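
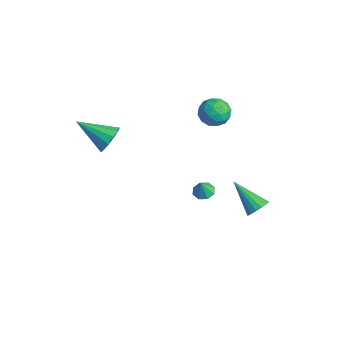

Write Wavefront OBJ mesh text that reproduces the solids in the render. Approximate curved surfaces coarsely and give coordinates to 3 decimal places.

v 2.288 3.746 -3.129
v 2.647 3.996 -2.545
v 0.632 3.134 -1.851
v 2.461 4.272 -2.654
v 2.236 4.426 -2.872
v 2.023 4.425 -3.148
v 1.87 4.268 -3.421
v 1.814 3.992 -3.626
v 1.866 3.659 -3.718
v 2.014 3.346 -3.675
v 2.226 3.124 -3.507
v 2.452 3.045 -3.253
v 2.64 3.126 -2.97
v 2.748 3.349 -2.723
v 2.75 3.663 -2.57
v -1.47 -3.163 2.776
v -0.889 -3.209 3.475
v -2.81 -4.477 3.804
v -1.201 -2.814 3.573
v -1.599 -2.53 3.417
v -1.955 -2.447 3.058
v -2.158 -2.591 2.61
v -2.142 -2.917 2.214
v -1.912 -3.321 1.997
v -1.542 -3.674 2.027
v -1.149 -3.866 2.295
v -0.858 -3.834 2.716
v -0.761 -3.589 3.156
v -0.375 1.857 -2.958
v 0.238 1.767 -3.117
v -0.165 1.563 -1.982
v 0.15 2.223 -2.961
v -0.246 2.464 -2.802
v -0.717 2.35 -2.735
v -0.988 1.947 -2.798
v -0.901 1.491 -2.954
v -0.505 1.25 -3.113
v -0.033 1.364 -3.18
v -1.439 2.996 3.335
v -0.688 3.428 3.742
v -0.552 1.772 2.998
v 0.199 2.204 3.405
v -0.53 1.901 3.946
v -1.078 2.657 4.154
v -0.162 2.543 2.586
v -0.71 3.299 2.794
v 0.101 3.148 3.279
v -0.126 2.751 4.119
v -1.114 2.449 2.621
v -1.341 2.052 3.461
v -1.141 3.319 3.568
v -0.099 1.881 3.172
v -0.527 1.703 3.49
v -0.086 1.957 3.729
v -1.37 2.866 3.811
v -0.929 3.12 4.05
v -0.836 2.223 4.17
v -0.311 2.08 2.69
v 0.13 2.334 2.929
v -1.154 3.243 3.011
v -0.713 3.497 3.25
v -0.404 2.977 2.57
v -0.236 3.408 3.535
v 0.285 2.689 3.337
v 0.073 2.888 2.855
v -0.249 3.333 2.978
v -0.37 3.175 4.029
v 0.151 2.456 3.831
v -0.277 2.278 4.149
v -0.599 2.723 4.271
v 0.094 3.011 3.757
v -1.391 2.744 2.909
v -0.87 2.025 2.711
v -0.641 2.477 2.469
v -0.963 2.922 2.591
v -1.525 2.511 3.403
v -1.004 1.792 3.205
v -0.991 1.867 3.762
v -1.313 2.312 3.885
v -1.334 2.189 2.983
f 2 1 4
f 2 4 3
f 4 1 5
f 4 5 3
f 5 1 6
f 5 6 3
f 6 1 7
f 6 7 3
f 7 1 8
f 7 8 3
f 8 1 9
f 8 9 3
f 9 1 10
f 9 10 3
f 10 1 11
f 10 11 3
f 11 1 12
f 11 12 3
f 12 1 13
f 12 13 3
f 13 1 14
f 13 14 3
f 14 1 15
f 14 15 3
f 15 1 2
f 15 2 3
f 17 16 19
f 17 19 18
f 19 16 20
f 19 20 18
f 20 16 21
f 20 21 18
f 21 16 22
f 21 22 18
f 22 16 23
f 22 23 18
f 23 16 24
f 23 24 18
f 24 16 25
f 24 25 18
f 25 16 26
f 25 26 18
f 26 16 27
f 26 27 18
f 27 16 28
f 27 28 18
f 28 16 17
f 28 17 18
f 30 29 32
f 30 32 31
f 32 29 33
f 32 33 31
f 33 29 34
f 33 34 31
f 34 29 35
f 34 35 31
f 35 29 36
f 35 36 31
f 36 29 37
f 36 37 31
f 37 29 38
f 37 38 31
f 38 29 30
f 38 30 31
f 39 76 55
f 76 50 79
f 55 79 44
f 76 79 55
f 39 55 51
f 55 44 56
f 51 56 40
f 55 56 51
f 39 51 60
f 51 40 61
f 60 61 46
f 51 61 60
f 39 60 72
f 60 46 75
f 72 75 49
f 60 75 72
f 39 72 76
f 72 49 80
f 76 80 50
f 72 80 76
f 40 56 67
f 56 44 70
f 67 70 48
f 56 70 67
f 44 79 57
f 79 50 78
f 57 78 43
f 79 78 57
f 50 80 77
f 80 49 73
f 77 73 41
f 80 73 77
f 49 75 74
f 75 46 62
f 74 62 45
f 75 62 74
f 46 61 66
f 61 40 63
f 66 63 47
f 61 63 66
f 42 68 54
f 68 48 69
f 54 69 43
f 68 69 54
f 42 54 52
f 54 43 53
f 52 53 41
f 54 53 52
f 42 52 59
f 52 41 58
f 59 58 45
f 52 58 59
f 42 59 64
f 59 45 65
f 64 65 47
f 59 65 64
f 42 64 68
f 64 47 71
f 68 71 48
f 64 71 68
f 43 69 57
f 69 48 70
f 57 70 44
f 69 70 57
f 41 53 77
f 53 43 78
f 77 78 50
f 53 78 77
f 45 58 74
f 58 41 73
f 74 73 49
f 58 73 74
f 47 65 66
f 65 45 62
f 66 62 46
f 65 62 66
f 48 71 67
f 71 47 63
f 67 63 40
f 71 63 67



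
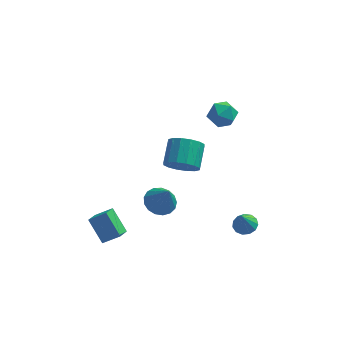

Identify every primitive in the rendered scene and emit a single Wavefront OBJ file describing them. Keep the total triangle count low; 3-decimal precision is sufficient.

v 3.876 -2.211 -4.341
v 4.623 -2.293 -4.232
v 3.644 -2.629 -3.079
v 4.528 -1.892 -4.117
v 4.225 -1.592 -4.073
v 3.811 -1.489 -4.114
v 3.418 -1.615 -4.228
v 3.17 -1.931 -4.378
v 3.146 -2.335 -4.516
v 3.354 -2.7 -4.599
v 3.727 -2.911 -4.6
v 4.147 -2.899 -4.519
v 4.481 -2.668 -4.382
v -4.721 -3.051 -3.001
v -5.017 -3.897 -2.556
v -3.696 -3.034 -2.285
v -3.992 -3.88 -1.841
v -3.868 -3.98 -4.199
v -4.164 -4.826 -3.755
v -2.843 -3.963 -3.484
v -3.139 -4.809 -3.039
v 1.418 2.122 1.595
v 1.842 2.608 2.371
v 2.838 2.172 0.789
v 3.262 2.658 1.565
v 2.992 1.69 1.662
v 2.115 1.659 2.16
v 2.565 3.121 1
v 1.688 3.09 1.498
v 2.551 3.225 2.004
v 2.815 2.341 2.413
v 1.865 2.439 0.747
v 2.129 1.555 1.156
v -1.079 -1.533 -3.083
v -0.128 -1.339 -3.323
v -0.541 -2.127 -1.437
v -0.281 -0.931 -3.126
v -0.618 -0.661 -2.919
v -1.059 -0.591 -2.749
v -1.506 -0.736 -2.656
v -1.854 -1.064 -2.66
v -2.025 -1.5 -2.762
v -1.979 -1.943 -2.937
v -1.727 -2.292 -3.145
v -1.326 -2.468 -3.339
v -0.869 -2.429 -3.475
v -0.459 -2.185 -3.52
v -0.192 -1.792 -3.466
v 0.227 -3.103 2.02
v 1.245 -3.347 2.185
v 1.451 -1.942 3.005
v 0.433 -1.697 2.84
v 1.241 -3.07 1.711
v 1.446 -1.665 2.531
v 0.965 -2.802 1.32
v 1.17 -1.397 2.14
v 0.491 -2.614 1.117
v 0.696 -1.209 1.937
v -0.053 -2.557 1.156
v 0.152 -1.152 1.976
v -0.523 -2.646 1.426
v -0.317 -1.241 2.246
v -0.791 -2.858 1.855
v -0.585 -1.453 2.675
v -0.786 -3.135 2.329
v -0.581 -1.73 3.149
v -0.51 -3.403 2.72
v -0.305 -1.998 3.54
v -0.036 -3.591 2.923
v 0.169 -2.186 3.743
v 0.508 -3.648 2.884
v 0.713 -2.243 3.704
v 0.977 -3.559 2.614
v 1.183 -2.154 3.434
f 2 1 4
f 2 4 3
f 4 1 5
f 4 5 3
f 5 1 6
f 5 6 3
f 6 1 7
f 6 7 3
f 7 1 8
f 7 8 3
f 8 1 9
f 8 9 3
f 9 1 10
f 9 10 3
f 10 1 11
f 10 11 3
f 11 1 12
f 11 12 3
f 12 1 13
f 12 13 3
f 13 1 2
f 13 2 3
f 15 17 14
f 18 15 14
f 14 17 16
f 16 18 14
f 15 21 17
f 19 15 18
f 19 21 15
f 17 21 16
f 20 18 16
f 16 21 20
f 20 19 18
f 21 19 20
f 22 33 27
f 22 27 23
f 22 23 29
f 22 29 32
f 22 32 33
f 23 27 31
f 27 33 26
f 33 32 24
f 32 29 28
f 29 23 30
f 25 31 26
f 25 26 24
f 25 24 28
f 25 28 30
f 25 30 31
f 26 31 27
f 24 26 33
f 28 24 32
f 30 28 29
f 31 30 23
f 35 34 37
f 35 37 36
f 37 34 38
f 37 38 36
f 38 34 39
f 38 39 36
f 39 34 40
f 39 40 36
f 40 34 41
f 40 41 36
f 41 34 42
f 41 42 36
f 42 34 43
f 42 43 36
f 43 34 44
f 43 44 36
f 44 34 45
f 44 45 36
f 45 34 46
f 45 46 36
f 46 34 47
f 46 47 36
f 47 34 48
f 47 48 36
f 48 34 35
f 48 35 36
f 50 49 53
f 50 53 51
f 51 53 54
f 51 54 52
f 53 49 55
f 53 55 54
f 54 55 56
f 54 56 52
f 55 49 57
f 55 57 56
f 56 57 58
f 56 58 52
f 57 49 59
f 57 59 58
f 58 59 60
f 58 60 52
f 59 49 61
f 59 61 60
f 60 61 62
f 60 62 52
f 61 49 63
f 61 63 62
f 62 63 64
f 62 64 52
f 63 49 65
f 63 65 64
f 64 65 66
f 64 66 52
f 65 49 67
f 65 67 66
f 66 67 68
f 66 68 52
f 67 49 69
f 67 69 68
f 68 69 70
f 68 70 52
f 69 49 71
f 69 71 70
f 70 71 72
f 70 72 52
f 71 49 73
f 71 73 72
f 72 73 74
f 72 74 52
f 73 49 50
f 73 50 74
f 74 50 51
f 74 51 52



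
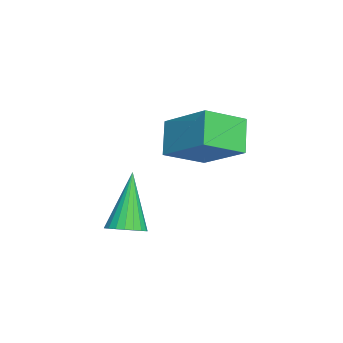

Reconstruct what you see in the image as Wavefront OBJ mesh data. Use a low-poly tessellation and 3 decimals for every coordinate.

v -0.27 1.64 -3.981
v 0.284 1.671 -3.704
v -1.21 1.76 -2.119
v 0.231 1.919 -3.746
v 0.092 2.12 -3.829
v -0.11 2.238 -3.939
v -0.339 2.252 -4.056
v -0.556 2.16 -4.159
v -0.724 1.979 -4.233
v -0.814 1.739 -4.262
v -0.809 1.482 -4.243
v -0.711 1.252 -4.179
v -0.537 1.09 -4.081
v -0.317 1.022 -3.965
v -0.088 1.062 -3.852
v 0.109 1.201 -3.762
v 0.24 1.417 -3.709
v -2.762 3.748 -1.011
v -1.656 4.961 -0.114
v -1.959 3.753 -2.008
v -0.854 4.966 -1.111
v -2.006 2.614 -0.409
v -0.901 3.827 0.488
v -1.204 2.619 -1.406
v -0.098 3.832 -0.509
f 2 1 4
f 2 4 3
f 4 1 5
f 4 5 3
f 5 1 6
f 5 6 3
f 6 1 7
f 6 7 3
f 7 1 8
f 7 8 3
f 8 1 9
f 8 9 3
f 9 1 10
f 9 10 3
f 10 1 11
f 10 11 3
f 11 1 12
f 11 12 3
f 12 1 13
f 12 13 3
f 13 1 14
f 13 14 3
f 14 1 15
f 14 15 3
f 15 1 16
f 15 16 3
f 16 1 17
f 16 17 3
f 17 1 2
f 17 2 3
f 19 21 18
f 22 19 18
f 18 21 20
f 20 22 18
f 19 25 21
f 23 19 22
f 23 25 19
f 21 25 20
f 24 22 20
f 20 25 24
f 24 23 22
f 25 23 24



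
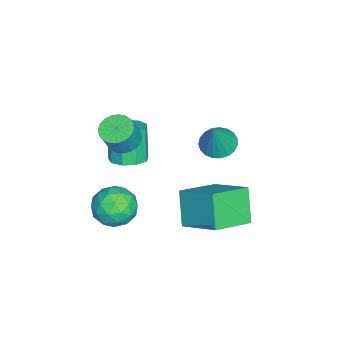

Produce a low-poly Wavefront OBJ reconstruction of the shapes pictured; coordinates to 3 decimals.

v 0.459 1.697 1.629
v 1.053 2.296 1.376
v 1.321 1.603 3.431
v 0.787 2.506 1.514
v 0.465 2.576 1.672
v 0.141 2.495 1.823
v -0.127 2.275 1.94
v -0.294 1.956 2.003
v -0.331 1.592 2.001
v -0.231 1.246 1.935
v -0.012 0.978 1.816
v 0.289 0.835 1.665
v 0.619 0.841 1.507
v 0.921 0.994 1.371
v 1.144 1.27 1.279
v 1.248 1.619 1.247
v 1.216 1.982 1.282
v 0.775 -2.201 -3.101
v 1.42 -2.009 -2.161
v 1.94 -3.571 -3.619
v 2.585 -3.379 -2.679
v 1.526 -3.832 -2.571
v 0.806 -2.985 -2.251
v 2.554 -2.595 -3.529
v 1.834 -1.748 -3.209
v 2.519 -2.252 -2.425
v 1.884 -3.016 -1.833
v 1.476 -2.564 -3.947
v 0.841 -3.328 -3.355
v 0.995 -1.985 -2.585
v 2.365 -3.595 -3.195
v 1.742 -3.861 -3.131
v 2.121 -3.748 -2.578
v 0.634 -2.558 -2.639
v 1.013 -2.445 -2.086
v 1.076 -3.517 -2.327
v 2.347 -3.135 -3.694
v 2.726 -3.022 -3.141
v 1.239 -1.832 -3.202
v 1.618 -1.719 -2.649
v 2.284 -2.063 -3.453
v 2.02 -2.015 -2.188
v 2.705 -2.82 -2.492
v 2.687 -2.359 -2.992
v 2.264 -1.862 -2.804
v 1.647 -2.464 -1.84
v 2.332 -3.269 -2.144
v 1.709 -3.535 -2.081
v 1.286 -3.038 -1.893
v 2.293 -2.607 -1.995
v 1.028 -2.311 -3.636
v 1.713 -3.116 -3.94
v 2.074 -2.542 -3.887
v 1.651 -2.045 -3.699
v 0.655 -2.76 -3.288
v 1.34 -3.565 -3.592
v 1.096 -3.718 -2.976
v 0.673 -3.221 -2.788
v 1.067 -2.973 -3.785
v -0.859 -2.764 -1.742
v -0.204 -3.402 -1.569
v -0.886 -3.613 0.235
v -1.541 -2.976 0.062
v 0.011 -2.822 -1.42
v -0.67 -3.033 0.384
v -0.18 -2.216 -1.421
v -0.862 -2.427 0.383
v -0.689 -1.866 -1.573
v -1.371 -2.077 0.231
v -1.278 -1.936 -1.803
v -1.96 -2.148 0
v -1.671 -2.395 -2.005
v -2.352 -2.606 -0.201
v -1.683 -3.026 -2.084
v -2.365 -3.237 -0.28
v -1.311 -3.535 -2.003
v -1.992 -3.746 -0.199
v -0.726 -3.683 -1.799
v -1.408 -3.894 0.005
v 1.047 -2.442 1.574
v 1.77 -2.565 1.206
v 2.355 -2.76 2.418
v 1.633 -2.638 2.786
v 1.773 -2.228 1.258
v 2.358 -2.423 2.47
v 1.651 -1.928 1.366
v 2.236 -2.124 2.578
v 1.425 -1.717 1.509
v 2.01 -1.913 2.721
v 1.133 -1.632 1.663
v 1.718 -1.827 2.875
v 0.827 -1.686 1.803
v 1.412 -1.882 3.015
v 0.558 -1.872 1.902
v 1.144 -2.067 3.114
v 0.375 -2.156 1.945
v 0.96 -2.351 3.157
v 0.307 -2.489 1.924
v 0.892 -2.685 3.136
v 0.368 -2.815 1.842
v 0.953 -3.01 3.054
v 0.546 -3.076 1.714
v 1.131 -3.271 2.926
v 0.811 -3.227 1.562
v 1.396 -3.423 2.774
v 1.116 -3.243 1.411
v 1.701 -3.439 2.623
v 1.41 -3.12 1.289
v 1.995 -3.316 2.501
v 1.641 -2.88 1.217
v 2.226 -3.076 2.429
v 1.389 1.918 -3.049
v 0.365 1.555 -1.527
v 2.274 3.604 -2.052
v 1.25 3.241 -0.529
v 2.97 0.639 -2.291
v 1.946 0.276 -0.768
v 3.855 2.325 -1.293
v 2.831 1.962 0.229
f 2 1 4
f 2 4 3
f 4 1 5
f 4 5 3
f 5 1 6
f 5 6 3
f 6 1 7
f 6 7 3
f 7 1 8
f 7 8 3
f 8 1 9
f 8 9 3
f 9 1 10
f 9 10 3
f 10 1 11
f 10 11 3
f 11 1 12
f 11 12 3
f 12 1 13
f 12 13 3
f 13 1 14
f 13 14 3
f 14 1 15
f 14 15 3
f 15 1 16
f 15 16 3
f 16 1 17
f 16 17 3
f 17 1 2
f 17 2 3
f 18 55 34
f 55 29 58
f 34 58 23
f 55 58 34
f 18 34 30
f 34 23 35
f 30 35 19
f 34 35 30
f 18 30 39
f 30 19 40
f 39 40 25
f 30 40 39
f 18 39 51
f 39 25 54
f 51 54 28
f 39 54 51
f 18 51 55
f 51 28 59
f 55 59 29
f 51 59 55
f 19 35 46
f 35 23 49
f 46 49 27
f 35 49 46
f 23 58 36
f 58 29 57
f 36 57 22
f 58 57 36
f 29 59 56
f 59 28 52
f 56 52 20
f 59 52 56
f 28 54 53
f 54 25 41
f 53 41 24
f 54 41 53
f 25 40 45
f 40 19 42
f 45 42 26
f 40 42 45
f 21 47 33
f 47 27 48
f 33 48 22
f 47 48 33
f 21 33 31
f 33 22 32
f 31 32 20
f 33 32 31
f 21 31 38
f 31 20 37
f 38 37 24
f 31 37 38
f 21 38 43
f 38 24 44
f 43 44 26
f 38 44 43
f 21 43 47
f 43 26 50
f 47 50 27
f 43 50 47
f 22 48 36
f 48 27 49
f 36 49 23
f 48 49 36
f 20 32 56
f 32 22 57
f 56 57 29
f 32 57 56
f 24 37 53
f 37 20 52
f 53 52 28
f 37 52 53
f 26 44 45
f 44 24 41
f 45 41 25
f 44 41 45
f 27 50 46
f 50 26 42
f 46 42 19
f 50 42 46
f 61 60 64
f 61 64 62
f 62 64 65
f 62 65 63
f 64 60 66
f 64 66 65
f 65 66 67
f 65 67 63
f 66 60 68
f 66 68 67
f 67 68 69
f 67 69 63
f 68 60 70
f 68 70 69
f 69 70 71
f 69 71 63
f 70 60 72
f 70 72 71
f 71 72 73
f 71 73 63
f 72 60 74
f 72 74 73
f 73 74 75
f 73 75 63
f 74 60 76
f 74 76 75
f 75 76 77
f 75 77 63
f 76 60 78
f 76 78 77
f 77 78 79
f 77 79 63
f 78 60 61
f 78 61 79
f 79 61 62
f 79 62 63
f 81 80 84
f 81 84 82
f 82 84 85
f 82 85 83
f 84 80 86
f 84 86 85
f 85 86 87
f 85 87 83
f 86 80 88
f 86 88 87
f 87 88 89
f 87 89 83
f 88 80 90
f 88 90 89
f 89 90 91
f 89 91 83
f 90 80 92
f 90 92 91
f 91 92 93
f 91 93 83
f 92 80 94
f 92 94 93
f 93 94 95
f 93 95 83
f 94 80 96
f 94 96 95
f 95 96 97
f 95 97 83
f 96 80 98
f 96 98 97
f 97 98 99
f 97 99 83
f 98 80 100
f 98 100 99
f 99 100 101
f 99 101 83
f 100 80 102
f 100 102 101
f 101 102 103
f 101 103 83
f 102 80 104
f 102 104 103
f 103 104 105
f 103 105 83
f 104 80 106
f 104 106 105
f 105 106 107
f 105 107 83
f 106 80 108
f 106 108 107
f 107 108 109
f 107 109 83
f 108 80 110
f 108 110 109
f 109 110 111
f 109 111 83
f 110 80 81
f 110 81 111
f 111 81 82
f 111 82 83
f 113 115 112
f 116 113 112
f 112 115 114
f 114 116 112
f 113 119 115
f 117 113 116
f 117 119 113
f 115 119 114
f 118 116 114
f 114 119 118
f 118 117 116
f 119 117 118



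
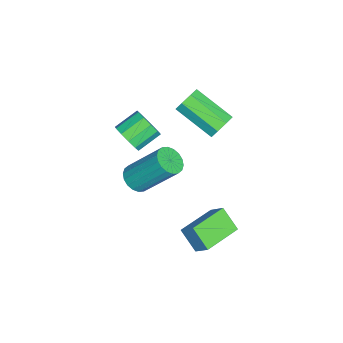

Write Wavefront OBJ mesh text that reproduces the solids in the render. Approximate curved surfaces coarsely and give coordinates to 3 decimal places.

v 1.393 1.915 -3.292
v 0.953 1.222 -2.501
v 1.733 2.472 -2.615
v 1.293 1.779 -1.824
v 2.827 1.021 -3.276
v 2.387 0.328 -2.485
v 3.167 1.578 -2.599
v 2.727 0.885 -1.808
v 0.665 -1.88 -1.426
v 1.334 -1.86 -1.455
v 1.364 -0.46 0.176
v 0.695 -0.48 0.206
v 1.253 -1.641 -1.641
v 1.283 -0.242 -0.01
v 1.055 -1.47 -1.785
v 1.085 -0.07 -0.153
v 0.78 -1.38 -1.857
v 0.81 0.02 -0.225
v 0.483 -1.389 -1.844
v 0.512 0.011 -0.212
v 0.221 -1.495 -1.748
v 0.251 -0.095 -0.116
v 0.047 -1.677 -1.588
v 0.077 -0.278 0.044
v -0.004 -1.9 -1.396
v 0.026 -0.5 0.235
v 0.077 -2.118 -1.21
v 0.107 -0.719 0.421
v 0.275 -2.29 -1.067
v 0.305 -0.89 0.565
v 0.55 -2.38 -0.995
v 0.58 -0.98 0.637
v 0.848 -2.371 -1.008
v 0.877 -0.971 0.624
v 1.109 -2.265 -1.104
v 1.139 -0.865 0.528
v 1.283 -2.082 -1.264
v 1.313 -0.683 0.368
v 0.25 -2.343 0.728
v 0.582 -1.787 0.413
v -0.139 -1.06 0.938
v -0.47 -1.617 1.252
v 0.253 -1.92 0.145
v -0.468 -1.194 0.67
v -0.077 -2.215 0.1
v -0.798 -1.488 0.624
v -0.282 -2.559 0.294
v -1.003 -1.832 0.819
v -0.284 -2.82 0.654
v -1.005 -2.094 1.179
v -0.081 -2.9 1.042
v -0.802 -2.173 1.567
v 0.248 -2.766 1.31
v -0.473 -2.04 1.835
v 0.578 -2.472 1.356
v -0.143 -1.745 1.88
v 0.783 -2.128 1.161
v 0.062 -1.401 1.686
v 0.785 -1.866 0.801
v 0.064 -1.14 1.326
v -0.305 1.351 1.827
v -0.067 0.986 1.331
v -0.656 -0.575 2.197
v -0.895 -0.211 2.693
v 0.273 1.061 1.697
v -0.316 -0.501 2.563
v 0.274 1.305 2.139
v -0.315 -0.256 3.005
v -0.064 1.576 2.399
v -0.653 0.015 3.264
v -0.544 1.715 2.323
v -1.133 0.154 3.189
v -0.884 1.641 1.957
v -1.473 0.079 2.823
v -0.885 1.396 1.515
v -1.474 -0.165 2.381
v -0.547 1.125 1.256
v -1.136 -0.436 2.121
f 2 4 1
f 5 2 1
f 1 4 3
f 3 5 1
f 2 8 4
f 6 2 5
f 6 8 2
f 4 8 3
f 7 5 3
f 3 8 7
f 7 6 5
f 8 6 7
f 10 9 13
f 10 13 11
f 11 13 14
f 11 14 12
f 13 9 15
f 13 15 14
f 14 15 16
f 14 16 12
f 15 9 17
f 15 17 16
f 16 17 18
f 16 18 12
f 17 9 19
f 17 19 18
f 18 19 20
f 18 20 12
f 19 9 21
f 19 21 20
f 20 21 22
f 20 22 12
f 21 9 23
f 21 23 22
f 22 23 24
f 22 24 12
f 23 9 25
f 23 25 24
f 24 25 26
f 24 26 12
f 25 9 27
f 25 27 26
f 26 27 28
f 26 28 12
f 27 9 29
f 27 29 28
f 28 29 30
f 28 30 12
f 29 9 31
f 29 31 30
f 30 31 32
f 30 32 12
f 31 9 33
f 31 33 32
f 32 33 34
f 32 34 12
f 33 9 35
f 33 35 34
f 34 35 36
f 34 36 12
f 35 9 37
f 35 37 36
f 36 37 38
f 36 38 12
f 37 9 10
f 37 10 38
f 38 10 11
f 38 11 12
f 40 39 43
f 40 43 41
f 41 43 44
f 41 44 42
f 43 39 45
f 43 45 44
f 44 45 46
f 44 46 42
f 45 39 47
f 45 47 46
f 46 47 48
f 46 48 42
f 47 39 49
f 47 49 48
f 48 49 50
f 48 50 42
f 49 39 51
f 49 51 50
f 50 51 52
f 50 52 42
f 51 39 53
f 51 53 52
f 52 53 54
f 52 54 42
f 53 39 55
f 53 55 54
f 54 55 56
f 54 56 42
f 55 39 57
f 55 57 56
f 56 57 58
f 56 58 42
f 57 39 59
f 57 59 58
f 58 59 60
f 58 60 42
f 59 39 40
f 59 40 60
f 60 40 41
f 60 41 42
f 62 61 65
f 62 65 63
f 63 65 66
f 63 66 64
f 65 61 67
f 65 67 66
f 66 67 68
f 66 68 64
f 67 61 69
f 67 69 68
f 68 69 70
f 68 70 64
f 69 61 71
f 69 71 70
f 70 71 72
f 70 72 64
f 71 61 73
f 71 73 72
f 72 73 74
f 72 74 64
f 73 61 75
f 73 75 74
f 74 75 76
f 74 76 64
f 75 61 77
f 75 77 76
f 76 77 78
f 76 78 64
f 77 61 62
f 77 62 78
f 78 62 63
f 78 63 64



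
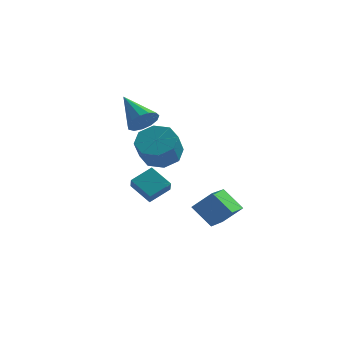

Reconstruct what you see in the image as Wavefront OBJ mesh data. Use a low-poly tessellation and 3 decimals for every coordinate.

v -1.394 -1.945 2.199
v -0.476 -2.45 1.934
v -0.609 -3.319 3.137
v -1.526 -2.815 3.401
v -0.348 -1.795 2.422
v -0.48 -2.664 3.625
v -0.832 -1.228 2.779
v -0.964 -2.097 3.981
v -1.646 -1.081 2.795
v -1.778 -1.95 3.998
v -2.311 -1.441 2.463
v -2.444 -2.31 3.666
v -2.44 -2.096 1.975
v -2.572 -2.965 3.178
v -1.956 -2.663 1.619
v -2.088 -3.532 2.821
v -1.142 -2.81 1.602
v -1.274 -3.679 2.805
v -0.116 -0.597 -2.08
v 0.892 -0.483 -1.101
v 0.24 1.262 -2.662
v 1.248 1.376 -1.682
v 0.932 -1.116 -3.098
v 1.94 -1.002 -2.118
v 1.288 0.743 -3.679
v 2.296 0.857 -2.7
v -3.102 3.26 2.016
v -2.765 2.916 2.8
v -4.358 4.64 3.164
v -2.454 3.309 2.667
v -2.349 3.687 2.328
v -2.483 3.929 1.89
v -2.814 3.959 1.492
v -3.237 3.767 1.26
v -3.616 3.414 1.269
v -3.833 3.012 1.515
v -3.818 2.689 1.92
v -3.575 2.548 2.356
v -3.183 2.632 2.684
v -2.484 1.407 -2.468
v -3.574 2.078 -1.686
v -2.609 2.027 -3.176
v -3.7 2.699 -2.395
v -1.54 2.261 -1.885
v -2.631 2.933 -1.104
v -1.666 2.882 -2.594
v -2.756 3.553 -1.812
f 2 1 5
f 2 5 3
f 3 5 6
f 3 6 4
f 5 1 7
f 5 7 6
f 6 7 8
f 6 8 4
f 7 1 9
f 7 9 8
f 8 9 10
f 8 10 4
f 9 1 11
f 9 11 10
f 10 11 12
f 10 12 4
f 11 1 13
f 11 13 12
f 12 13 14
f 12 14 4
f 13 1 15
f 13 15 14
f 14 15 16
f 14 16 4
f 15 1 17
f 15 17 16
f 16 17 18
f 16 18 4
f 17 1 2
f 17 2 18
f 18 2 3
f 18 3 4
f 20 22 19
f 23 20 19
f 19 22 21
f 21 23 19
f 20 26 22
f 24 20 23
f 24 26 20
f 22 26 21
f 25 23 21
f 21 26 25
f 25 24 23
f 26 24 25
f 28 27 30
f 28 30 29
f 30 27 31
f 30 31 29
f 31 27 32
f 31 32 29
f 32 27 33
f 32 33 29
f 33 27 34
f 33 34 29
f 34 27 35
f 34 35 29
f 35 27 36
f 35 36 29
f 36 27 37
f 36 37 29
f 37 27 38
f 37 38 29
f 38 27 39
f 38 39 29
f 39 27 28
f 39 28 29
f 41 43 40
f 44 41 40
f 40 43 42
f 42 44 40
f 41 47 43
f 45 41 44
f 45 47 41
f 43 47 42
f 46 44 42
f 42 47 46
f 46 45 44
f 47 45 46



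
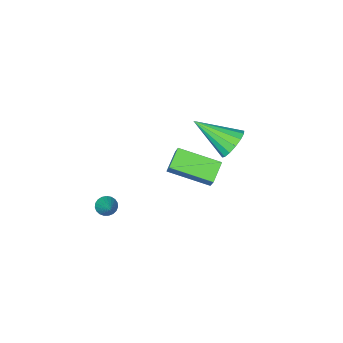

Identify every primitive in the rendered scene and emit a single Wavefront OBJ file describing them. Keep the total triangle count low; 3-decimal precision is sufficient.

v -0.913 1.038 1.461
v -0.28 1.549 1.623
v 0.053 -0.498 2.539
v -0.554 1.606 1.949
v -0.925 1.509 2.144
v -1.292 1.287 2.156
v -1.558 0.998 1.982
v -1.651 0.719 1.669
v -1.546 0.526 1.299
v -1.272 0.47 0.974
v -0.901 0.566 0.778
v -0.534 0.788 0.766
v -0.268 1.078 0.94
v -0.175 1.356 1.254
v -3.186 -2.532 -4.343
v -2.942 -2.025 -3.504
v -2.272 -2.042 -4.905
v -2.028 -1.535 -4.067
v -1.912 -4.185 -3.713
v -1.668 -3.678 -2.875
v -0.998 -3.695 -4.276
v -0.754 -3.188 -3.437
v 3.37 -2.515 -3.146
v 3.793 -2.479 -3.446
v 3.95 -1.425 -2.194
v 3.663 -2.331 -3.535
v 3.481 -2.216 -3.557
v 3.28 -2.152 -3.508
v 3.095 -2.151 -3.396
v 2.958 -2.213 -3.241
v 2.891 -2.327 -3.07
v 2.908 -2.474 -2.912
v 3.004 -2.628 -2.795
v 3.164 -2.762 -2.738
v 3.359 -2.854 -2.752
v 3.556 -2.887 -2.834
v 3.721 -2.856 -2.97
v 3.826 -2.766 -3.137
v 3.851 -2.632 -3.305
f 2 1 4
f 2 4 3
f 4 1 5
f 4 5 3
f 5 1 6
f 5 6 3
f 6 1 7
f 6 7 3
f 7 1 8
f 7 8 3
f 8 1 9
f 8 9 3
f 9 1 10
f 9 10 3
f 10 1 11
f 10 11 3
f 11 1 12
f 11 12 3
f 12 1 13
f 12 13 3
f 13 1 14
f 13 14 3
f 14 1 2
f 14 2 3
f 16 18 15
f 19 16 15
f 15 18 17
f 17 19 15
f 16 22 18
f 20 16 19
f 20 22 16
f 18 22 17
f 21 19 17
f 17 22 21
f 21 20 19
f 22 20 21
f 24 23 26
f 24 26 25
f 26 23 27
f 26 27 25
f 27 23 28
f 27 28 25
f 28 23 29
f 28 29 25
f 29 23 30
f 29 30 25
f 30 23 31
f 30 31 25
f 31 23 32
f 31 32 25
f 32 23 33
f 32 33 25
f 33 23 34
f 33 34 25
f 34 23 35
f 34 35 25
f 35 23 36
f 35 36 25
f 36 23 37
f 36 37 25
f 37 23 38
f 37 38 25
f 38 23 39
f 38 39 25
f 39 23 24
f 39 24 25



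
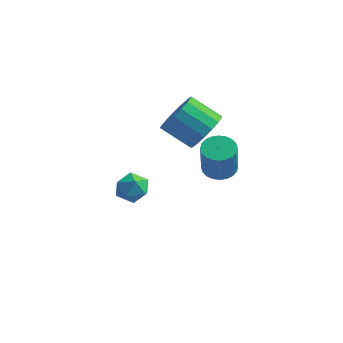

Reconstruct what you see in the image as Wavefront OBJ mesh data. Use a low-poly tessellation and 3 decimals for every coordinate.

v 3.358 -2.795 0.692
v 4.049 -2.721 0.607
v 4.293 -3.292 2.104
v 3.602 -3.365 2.188
v 3.982 -2.478 0.711
v 4.226 -3.048 2.208
v 3.82 -2.282 0.812
v 4.063 -2.853 2.308
v 3.587 -2.165 0.895
v 3.831 -2.736 2.391
v 3.32 -2.144 0.946
v 3.564 -2.714 2.443
v 3.058 -2.221 0.959
v 3.302 -2.792 2.456
v 2.843 -2.386 0.932
v 3.086 -2.957 2.428
v 2.705 -2.613 0.867
v 2.949 -3.184 2.364
v 2.667 -2.868 0.776
v 2.911 -3.439 2.273
v 2.734 -3.112 0.672
v 2.978 -3.682 2.169
v 2.897 -3.307 0.572
v 3.14 -3.878 2.068
v 3.129 -3.424 0.489
v 3.373 -3.995 1.985
v 3.396 -3.446 0.437
v 3.64 -4.016 1.934
v 3.658 -3.368 0.424
v 3.902 -3.939 1.921
v 3.874 -3.203 0.452
v 4.117 -3.774 1.948
v 4.011 -2.976 0.516
v 4.255 -3.547 2.013
v 1.782 -0.801 1.062
v 2.354 -0.911 1.863
v 1.09 -1.108 2.738
v 0.518 -0.999 1.938
v 2.27 -0.445 1.846
v 1.006 -0.642 2.722
v 2.074 -0.06 1.65
v 0.81 -0.258 2.526
v 1.811 0.154 1.32
v 0.547 -0.043 2.195
v 1.541 0.15 0.93
v 0.278 -0.048 1.805
v 1.327 -0.072 0.57
v 0.063 -0.27 1.446
v 1.217 -0.462 0.324
v -0.047 -0.659 1.199
v 1.236 -0.929 0.246
v -0.027 -1.126 1.122
v 1.38 -1.366 0.355
v 0.117 -1.564 1.231
v 1.617 -1.675 0.627
v 0.353 -1.872 1.502
v 1.891 -1.783 0.998
v 0.627 -1.981 1.873
v 2.14 -1.667 1.384
v 0.876 -1.864 2.259
v 2.307 -1.352 1.696
v 1.043 -1.549 2.571
v -1.817 -0.725 -3.826
v -1.051 -0.558 -3.623
v -1.949 -1.442 -2.737
v -1.183 -1.275 -2.534
v -1.742 -0.69 -2.518
v -1.661 -0.247 -3.191
v -1.339 -1.753 -3.169
v -1.258 -1.31 -3.842
v -0.756 -1.194 -3.217
v -1.005 -0.537 -2.815
v -1.995 -1.463 -3.545
v -2.244 -0.806 -3.143
f 2 1 5
f 2 5 3
f 3 5 6
f 3 6 4
f 5 1 7
f 5 7 6
f 6 7 8
f 6 8 4
f 7 1 9
f 7 9 8
f 8 9 10
f 8 10 4
f 9 1 11
f 9 11 10
f 10 11 12
f 10 12 4
f 11 1 13
f 11 13 12
f 12 13 14
f 12 14 4
f 13 1 15
f 13 15 14
f 14 15 16
f 14 16 4
f 15 1 17
f 15 17 16
f 16 17 18
f 16 18 4
f 17 1 19
f 17 19 18
f 18 19 20
f 18 20 4
f 19 1 21
f 19 21 20
f 20 21 22
f 20 22 4
f 21 1 23
f 21 23 22
f 22 23 24
f 22 24 4
f 23 1 25
f 23 25 24
f 24 25 26
f 24 26 4
f 25 1 27
f 25 27 26
f 26 27 28
f 26 28 4
f 27 1 29
f 27 29 28
f 28 29 30
f 28 30 4
f 29 1 31
f 29 31 30
f 30 31 32
f 30 32 4
f 31 1 33
f 31 33 32
f 32 33 34
f 32 34 4
f 33 1 2
f 33 2 34
f 34 2 3
f 34 3 4
f 36 35 39
f 36 39 37
f 37 39 40
f 37 40 38
f 39 35 41
f 39 41 40
f 40 41 42
f 40 42 38
f 41 35 43
f 41 43 42
f 42 43 44
f 42 44 38
f 43 35 45
f 43 45 44
f 44 45 46
f 44 46 38
f 45 35 47
f 45 47 46
f 46 47 48
f 46 48 38
f 47 35 49
f 47 49 48
f 48 49 50
f 48 50 38
f 49 35 51
f 49 51 50
f 50 51 52
f 50 52 38
f 51 35 53
f 51 53 52
f 52 53 54
f 52 54 38
f 53 35 55
f 53 55 54
f 54 55 56
f 54 56 38
f 55 35 57
f 55 57 56
f 56 57 58
f 56 58 38
f 57 35 59
f 57 59 58
f 58 59 60
f 58 60 38
f 59 35 61
f 59 61 60
f 60 61 62
f 60 62 38
f 61 35 36
f 61 36 62
f 62 36 37
f 62 37 38
f 63 74 68
f 63 68 64
f 63 64 70
f 63 70 73
f 63 73 74
f 64 68 72
f 68 74 67
f 74 73 65
f 73 70 69
f 70 64 71
f 66 72 67
f 66 67 65
f 66 65 69
f 66 69 71
f 66 71 72
f 67 72 68
f 65 67 74
f 69 65 73
f 71 69 70
f 72 71 64



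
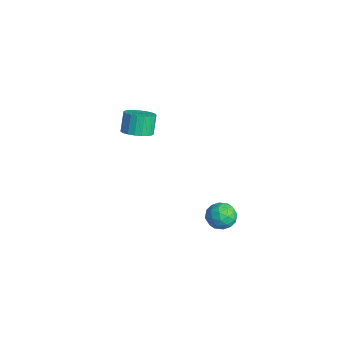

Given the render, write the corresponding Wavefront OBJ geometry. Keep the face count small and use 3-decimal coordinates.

v -3.634 1.788 1.645
v -2.88 1.345 2.129
v -3.432 1.768 3.378
v -4.186 2.212 2.895
v -2.729 1.727 2.066
v -3.281 2.15 3.316
v -2.735 2.12 1.931
v -3.287 2.543 3.18
v -2.896 2.456 1.746
v -3.448 2.879 2.995
v -3.185 2.676 1.543
v -3.737 3.099 2.793
v -3.551 2.743 1.359
v -4.103 3.166 2.608
v -3.932 2.645 1.224
v -4.484 3.068 2.473
v -4.261 2.399 1.161
v -4.814 2.822 2.411
v -4.482 2.047 1.183
v -5.034 2.47 2.432
v -4.556 1.65 1.284
v -5.108 2.073 2.534
v -4.471 1.278 1.448
v -5.023 1.701 2.697
v -4.241 0.994 1.646
v -4.793 1.417 2.895
v -3.906 0.847 1.844
v -4.458 1.27 3.093
v -3.524 0.863 2.007
v -4.076 1.286 3.257
v -3.161 1.039 2.108
v -3.713 1.462 3.358
v 3.865 4.886 -1.085
v 4.31 4.561 -0.265
v 3.29 3.419 -1.355
v 3.735 3.094 -0.535
v 2.969 3.715 -0.468
v 3.324 4.622 -0.301
v 4.276 3.358 -1.319
v 4.631 4.265 -1.152
v 4.564 3.617 -0.409
v 3.756 3.837 0.116
v 3.844 4.143 -1.736
v 3.036 4.363 -1.211
v 4.138 4.853 -0.652
v 3.462 3.127 -0.968
v 3.011 3.492 -0.929
v 3.273 3.301 -0.447
v 3.559 4.888 -0.673
v 3.82 4.697 -0.191
v 3.032 4.199 -0.31
v 3.78 3.283 -1.429
v 4.041 3.092 -0.947
v 4.327 4.679 -1.173
v 4.589 4.488 -0.691
v 4.568 3.781 -1.31
v 4.549 4.106 -0.254
v 4.211 3.244 -0.413
v 4.529 3.399 -0.873
v 4.738 3.932 -0.775
v 4.074 4.236 0.055
v 3.736 3.373 -0.104
v 3.286 3.738 -0.064
v 3.495 4.271 0.033
v 4.223 3.681 -0.03
v 3.864 4.607 -1.516
v 3.526 3.744 -1.675
v 4.105 3.709 -1.653
v 4.314 4.242 -1.556
v 3.389 4.736 -1.207
v 3.051 3.874 -1.366
v 2.862 4.048 -0.845
v 3.071 4.581 -0.747
v 3.377 4.299 -1.59
f 2 1 5
f 2 5 3
f 3 5 6
f 3 6 4
f 5 1 7
f 5 7 6
f 6 7 8
f 6 8 4
f 7 1 9
f 7 9 8
f 8 9 10
f 8 10 4
f 9 1 11
f 9 11 10
f 10 11 12
f 10 12 4
f 11 1 13
f 11 13 12
f 12 13 14
f 12 14 4
f 13 1 15
f 13 15 14
f 14 15 16
f 14 16 4
f 15 1 17
f 15 17 16
f 16 17 18
f 16 18 4
f 17 1 19
f 17 19 18
f 18 19 20
f 18 20 4
f 19 1 21
f 19 21 20
f 20 21 22
f 20 22 4
f 21 1 23
f 21 23 22
f 22 23 24
f 22 24 4
f 23 1 25
f 23 25 24
f 24 25 26
f 24 26 4
f 25 1 27
f 25 27 26
f 26 27 28
f 26 28 4
f 27 1 29
f 27 29 28
f 28 29 30
f 28 30 4
f 29 1 31
f 29 31 30
f 30 31 32
f 30 32 4
f 31 1 2
f 31 2 32
f 32 2 3
f 32 3 4
f 33 70 49
f 70 44 73
f 49 73 38
f 70 73 49
f 33 49 45
f 49 38 50
f 45 50 34
f 49 50 45
f 33 45 54
f 45 34 55
f 54 55 40
f 45 55 54
f 33 54 66
f 54 40 69
f 66 69 43
f 54 69 66
f 33 66 70
f 66 43 74
f 70 74 44
f 66 74 70
f 34 50 61
f 50 38 64
f 61 64 42
f 50 64 61
f 38 73 51
f 73 44 72
f 51 72 37
f 73 72 51
f 44 74 71
f 74 43 67
f 71 67 35
f 74 67 71
f 43 69 68
f 69 40 56
f 68 56 39
f 69 56 68
f 40 55 60
f 55 34 57
f 60 57 41
f 55 57 60
f 36 62 48
f 62 42 63
f 48 63 37
f 62 63 48
f 36 48 46
f 48 37 47
f 46 47 35
f 48 47 46
f 36 46 53
f 46 35 52
f 53 52 39
f 46 52 53
f 36 53 58
f 53 39 59
f 58 59 41
f 53 59 58
f 36 58 62
f 58 41 65
f 62 65 42
f 58 65 62
f 37 63 51
f 63 42 64
f 51 64 38
f 63 64 51
f 35 47 71
f 47 37 72
f 71 72 44
f 47 72 71
f 39 52 68
f 52 35 67
f 68 67 43
f 52 67 68
f 41 59 60
f 59 39 56
f 60 56 40
f 59 56 60
f 42 65 61
f 65 41 57
f 61 57 34
f 65 57 61



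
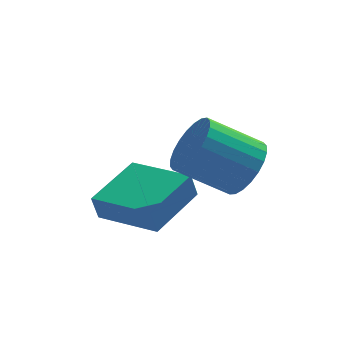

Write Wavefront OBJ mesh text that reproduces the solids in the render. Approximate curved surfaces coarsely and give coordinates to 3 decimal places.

v -3.176 1.331 -2.259
v -3.379 1.271 -1.415
v -4.602 2.799 -2.496
v -4.804 2.739 -1.652
v -1.796 2.741 -1.828
v -1.998 2.681 -0.984
v -3.221 4.209 -2.065
v -3.424 4.149 -1.221
v -0.742 1.216 0.12
v -0.268 0.871 0.917
v -1.783 1.098 1.918
v -2.258 1.444 1.12
v -0.194 1.249 0.943
v -1.709 1.476 1.944
v -0.203 1.622 0.844
v -1.718 1.85 1.845
v -0.295 1.934 0.634
v -1.81 2.161 1.635
v -0.455 2.136 0.347
v -1.97 2.363 1.347
v -0.658 2.198 0.024
v -2.173 2.425 1.025
v -0.875 2.111 -0.284
v -2.39 2.338 0.717
v -1.071 1.887 -0.53
v -2.586 2.115 0.471
v -1.217 1.562 -0.678
v -2.732 1.789 0.323
v -1.291 1.184 -0.704
v -2.806 1.411 0.297
v -1.282 0.81 -0.605
v -2.797 1.038 0.396
v -1.19 0.499 -0.395
v -2.705 0.726 0.606
v -1.03 0.297 -0.107
v -2.545 0.524 0.893
v -0.827 0.235 0.215
v -2.342 0.462 1.216
v -0.61 0.322 0.523
v -2.125 0.549 1.524
v -0.414 0.545 0.769
v -1.929 0.773 1.77
f 2 4 1
f 5 2 1
f 1 4 3
f 3 5 1
f 2 8 4
f 6 2 5
f 6 8 2
f 4 8 3
f 7 5 3
f 3 8 7
f 7 6 5
f 8 6 7
f 10 9 13
f 10 13 11
f 11 13 14
f 11 14 12
f 13 9 15
f 13 15 14
f 14 15 16
f 14 16 12
f 15 9 17
f 15 17 16
f 16 17 18
f 16 18 12
f 17 9 19
f 17 19 18
f 18 19 20
f 18 20 12
f 19 9 21
f 19 21 20
f 20 21 22
f 20 22 12
f 21 9 23
f 21 23 22
f 22 23 24
f 22 24 12
f 23 9 25
f 23 25 24
f 24 25 26
f 24 26 12
f 25 9 27
f 25 27 26
f 26 27 28
f 26 28 12
f 27 9 29
f 27 29 28
f 28 29 30
f 28 30 12
f 29 9 31
f 29 31 30
f 30 31 32
f 30 32 12
f 31 9 33
f 31 33 32
f 32 33 34
f 32 34 12
f 33 9 35
f 33 35 34
f 34 35 36
f 34 36 12
f 35 9 37
f 35 37 36
f 36 37 38
f 36 38 12
f 37 9 39
f 37 39 38
f 38 39 40
f 38 40 12
f 39 9 41
f 39 41 40
f 40 41 42
f 40 42 12
f 41 9 10
f 41 10 42
f 42 10 11
f 42 11 12



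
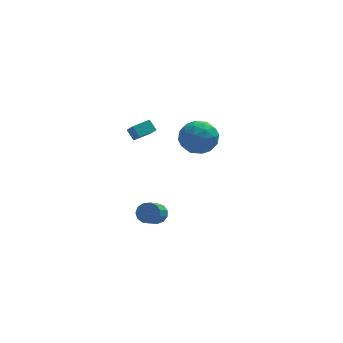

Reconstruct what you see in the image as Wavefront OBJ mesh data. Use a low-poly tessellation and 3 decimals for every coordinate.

v 0.156 2.744 -2.002
v 0.999 2.619 -1.174
v -0.219 0.861 -1.906
v 0.624 0.736 -1.078
v -0.377 1.323 -0.822
v -0.145 2.487 -0.882
v 0.925 0.993 -2.198
v 1.157 2.157 -2.258
v 1.474 1.536 -1.295
v 0.67 1.74 -0.445
v 0.11 1.74 -2.635
v -0.694 1.944 -1.785
v 0.611 2.847 -1.597
v 0.169 0.633 -1.483
v -0.419 0.979 -1.333
v 0.077 0.905 -0.847
v -0.062 2.769 -1.425
v 0.434 2.695 -0.938
v -0.375 1.934 -0.732
v 0.346 0.785 -2.142
v 0.842 0.711 -1.655
v 0.703 2.575 -2.233
v 1.199 2.501 -1.747
v 1.155 1.546 -2.348
v 1.385 2.137 -1.181
v 1.165 1.03 -1.124
v 1.342 1.181 -1.783
v 1.478 1.865 -1.818
v 0.912 2.257 -0.681
v 0.692 1.15 -0.625
v 0.103 1.495 -0.475
v 0.24 2.179 -0.51
v 1.192 1.62 -0.753
v 0.088 2.33 -2.455
v -0.132 1.223 -2.399
v 0.54 1.301 -2.57
v 0.677 1.985 -2.605
v -0.385 2.45 -1.956
v -0.605 1.343 -1.899
v -0.698 1.615 -1.262
v -0.562 2.299 -1.297
v -0.412 1.86 -2.327
v -2.492 -3.145 -4.106
v -1.887 -3.25 -3.865
v -2.403 -4.32 -3.033
v -3.008 -4.215 -3.274
v -2.046 -2.999 -3.641
v -2.562 -4.069 -2.81
v -2.348 -2.795 -3.565
v -2.864 -3.864 -2.734
v -2.695 -2.702 -3.661
v -3.211 -3.771 -2.83
v -2.978 -2.749 -3.898
v -3.494 -3.819 -3.066
v -3.106 -2.923 -4.201
v -3.622 -3.993 -3.369
v -3.04 -3.167 -4.473
v -3.556 -4.237 -3.642
v -2.799 -3.404 -4.629
v -3.315 -4.474 -3.798
v -2.461 -3.559 -4.619
v -2.977 -4.629 -3.788
v -2.133 -3.582 -4.446
v -2.649 -4.652 -3.614
v -1.919 -3.467 -4.165
v -2.435 -4.537 -3.333
v -2.711 2.624 -1.805
v -3.038 3.08 -1.236
v -2.983 3.21 -2.431
v -3.31 3.667 -1.862
v -1.73 3.193 -1.698
v -2.057 3.65 -1.129
v -2.002 3.78 -2.324
v -2.329 4.236 -1.755
f 1 38 17
f 38 12 41
f 17 41 6
f 38 41 17
f 1 17 13
f 17 6 18
f 13 18 2
f 17 18 13
f 1 13 22
f 13 2 23
f 22 23 8
f 13 23 22
f 1 22 34
f 22 8 37
f 34 37 11
f 22 37 34
f 1 34 38
f 34 11 42
f 38 42 12
f 34 42 38
f 2 18 29
f 18 6 32
f 29 32 10
f 18 32 29
f 6 41 19
f 41 12 40
f 19 40 5
f 41 40 19
f 12 42 39
f 42 11 35
f 39 35 3
f 42 35 39
f 11 37 36
f 37 8 24
f 36 24 7
f 37 24 36
f 8 23 28
f 23 2 25
f 28 25 9
f 23 25 28
f 4 30 16
f 30 10 31
f 16 31 5
f 30 31 16
f 4 16 14
f 16 5 15
f 14 15 3
f 16 15 14
f 4 14 21
f 14 3 20
f 21 20 7
f 14 20 21
f 4 21 26
f 21 7 27
f 26 27 9
f 21 27 26
f 4 26 30
f 26 9 33
f 30 33 10
f 26 33 30
f 5 31 19
f 31 10 32
f 19 32 6
f 31 32 19
f 3 15 39
f 15 5 40
f 39 40 12
f 15 40 39
f 7 20 36
f 20 3 35
f 36 35 11
f 20 35 36
f 9 27 28
f 27 7 24
f 28 24 8
f 27 24 28
f 10 33 29
f 33 9 25
f 29 25 2
f 33 25 29
f 44 43 47
f 44 47 45
f 45 47 48
f 45 48 46
f 47 43 49
f 47 49 48
f 48 49 50
f 48 50 46
f 49 43 51
f 49 51 50
f 50 51 52
f 50 52 46
f 51 43 53
f 51 53 52
f 52 53 54
f 52 54 46
f 53 43 55
f 53 55 54
f 54 55 56
f 54 56 46
f 55 43 57
f 55 57 56
f 56 57 58
f 56 58 46
f 57 43 59
f 57 59 58
f 58 59 60
f 58 60 46
f 59 43 61
f 59 61 60
f 60 61 62
f 60 62 46
f 61 43 63
f 61 63 62
f 62 63 64
f 62 64 46
f 63 43 65
f 63 65 64
f 64 65 66
f 64 66 46
f 65 43 44
f 65 44 66
f 66 44 45
f 66 45 46
f 68 70 67
f 71 68 67
f 67 70 69
f 69 71 67
f 68 74 70
f 72 68 71
f 72 74 68
f 70 74 69
f 73 71 69
f 69 74 73
f 73 72 71
f 74 72 73



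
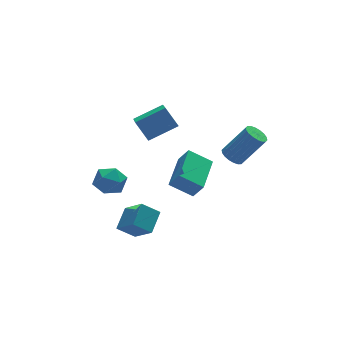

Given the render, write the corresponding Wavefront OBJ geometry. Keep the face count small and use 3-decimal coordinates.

v 2.041 0.055 -4.329
v 1.16 0.538 -3.71
v 3.039 1.542 -4.072
v 2.159 2.026 -3.452
v 2.361 -0.286 -3.608
v 1.481 0.198 -2.988
v 3.36 1.202 -3.35
v 2.479 1.685 -2.731
v -1.302 -0.235 -2.42
v -0.997 -0.593 -1.839
v -2.403 -0.427 -1.961
v -2.098 -0.785 -1.38
v -2.005 -0.048 -1.456
v -1.325 0.071 -1.739
v -2.075 -1.091 -2.061
v -1.395 -0.972 -2.344
v -1.475 -1.121 -1.617
v -1.432 -0.477 -1.243
v -1.968 -0.543 -2.557
v -1.925 0.101 -2.183
v -0.099 -0.574 0.129
v -0.432 -0.013 0.9
v 0.323 0.847 -0.723
v -0.009 1.408 0.049
v 1.149 -0.608 0.691
v 0.817 -0.047 1.463
v 1.572 0.813 -0.16
v 1.239 1.374 0.611
v -2.272 -2.891 -2.812
v -1.913 -3.784 -1.983
v -1.662 -2.182 -2.314
v -1.302 -3.075 -1.485
v -1.598 -3.105 -3.335
v -1.238 -3.998 -2.506
v -0.987 -2.396 -2.837
v -0.628 -3.289 -2.008
v 2.879 -1.963 -0.636
v 3.192 -1.574 -0.781
v 4.095 -1.828 0.491
v 3.781 -2.217 0.636
v 3.036 -1.467 -0.648
v 3.938 -1.722 0.624
v 2.848 -1.458 -0.513
v 3.75 -1.713 0.759
v 2.666 -1.55 -0.403
v 3.569 -1.804 0.869
v 2.527 -1.723 -0.338
v 3.429 -1.977 0.934
v 2.457 -1.943 -0.333
v 3.359 -2.198 0.939
v 2.471 -2.168 -0.387
v 3.373 -2.422 0.885
v 2.565 -2.352 -0.491
v 3.468 -2.606 0.781
v 2.722 -2.458 -0.624
v 3.624 -2.713 0.648
v 2.91 -2.467 -0.759
v 3.812 -2.722 0.513
v 3.091 -2.376 -0.869
v 3.994 -2.63 0.403
v 3.231 -2.203 -0.934
v 4.133 -2.457 0.338
v 3.301 -1.982 -0.939
v 4.203 -2.237 0.333
v 3.287 -1.758 -0.885
v 4.189 -2.012 0.387
f 2 4 1
f 5 2 1
f 1 4 3
f 3 5 1
f 2 8 4
f 6 2 5
f 6 8 2
f 4 8 3
f 7 5 3
f 3 8 7
f 7 6 5
f 8 6 7
f 9 20 14
f 9 14 10
f 9 10 16
f 9 16 19
f 9 19 20
f 10 14 18
f 14 20 13
f 20 19 11
f 19 16 15
f 16 10 17
f 12 18 13
f 12 13 11
f 12 11 15
f 12 15 17
f 12 17 18
f 13 18 14
f 11 13 20
f 15 11 19
f 17 15 16
f 18 17 10
f 22 24 21
f 25 22 21
f 21 24 23
f 23 25 21
f 22 28 24
f 26 22 25
f 26 28 22
f 24 28 23
f 27 25 23
f 23 28 27
f 27 26 25
f 28 26 27
f 30 32 29
f 33 30 29
f 29 32 31
f 31 33 29
f 30 36 32
f 34 30 33
f 34 36 30
f 32 36 31
f 35 33 31
f 31 36 35
f 35 34 33
f 36 34 35
f 38 37 41
f 38 41 39
f 39 41 42
f 39 42 40
f 41 37 43
f 41 43 42
f 42 43 44
f 42 44 40
f 43 37 45
f 43 45 44
f 44 45 46
f 44 46 40
f 45 37 47
f 45 47 46
f 46 47 48
f 46 48 40
f 47 37 49
f 47 49 48
f 48 49 50
f 48 50 40
f 49 37 51
f 49 51 50
f 50 51 52
f 50 52 40
f 51 37 53
f 51 53 52
f 52 53 54
f 52 54 40
f 53 37 55
f 53 55 54
f 54 55 56
f 54 56 40
f 55 37 57
f 55 57 56
f 56 57 58
f 56 58 40
f 57 37 59
f 57 59 58
f 58 59 60
f 58 60 40
f 59 37 61
f 59 61 60
f 60 61 62
f 60 62 40
f 61 37 63
f 61 63 62
f 62 63 64
f 62 64 40
f 63 37 65
f 63 65 64
f 64 65 66
f 64 66 40
f 65 37 38
f 65 38 66
f 66 38 39
f 66 39 40



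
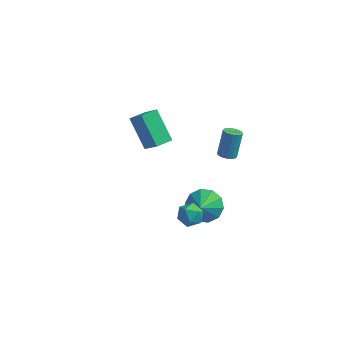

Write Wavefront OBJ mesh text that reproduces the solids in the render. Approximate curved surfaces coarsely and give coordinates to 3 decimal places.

v 2.492 3.452 -1.254
v 3.008 3.336 -1.218
v 3.064 4.032 0.211
v 2.548 4.148 0.174
v 2.999 3.582 -1.337
v 3.054 4.279 0.091
v 2.854 3.794 -1.435
v 2.91 4.49 -0.007
v 2.612 3.914 -1.484
v 2.668 4.61 -0.056
v 2.338 3.91 -1.472
v 2.394 4.606 -0.043
v 2.106 3.783 -1.401
v 2.161 4.48 0.028
v 1.976 3.568 -1.291
v 2.032 4.264 0.138
v 1.986 3.321 -1.171
v 2.041 4.018 0.257
v 2.13 3.11 -1.073
v 2.186 3.806 0.355
v 2.372 2.99 -1.024
v 2.428 3.686 0.404
v 2.646 2.994 -1.037
v 2.702 3.69 0.392
v 2.879 3.12 -1.108
v 2.934 3.817 0.321
v 3.157 -3.068 0.027
v 3.608 -3.482 0.436
v 2.332 -3.118 0.884
v 2.783 -3.532 1.293
v 2.943 -2.824 1.173
v 3.452 -2.793 0.643
v 2.488 -3.807 0.677
v 2.997 -3.776 0.147
v 3.194 -3.939 0.838
v 3.475 -3.332 1.144
v 2.465 -3.268 0.176
v 2.746 -2.661 0.482
v 0.04 -0.302 2.295
v -1.109 0.531 3.676
v -0.797 0.125 1.34
v -1.947 0.958 2.721
v 0.547 0.522 2.219
v -0.603 1.355 3.6
v -0.291 0.949 1.264
v -1.44 1.782 2.645
v 2.412 0.272 -2.558
v 3.42 0.426 -2.529
v 2.528 -0.632 -1.762
v 3.156 0.784 -2.083
v 2.608 0.947 -1.819
v 1.985 0.853 -1.836
v 1.525 0.536 -2.129
v 1.404 0.119 -2.586
v 1.669 -0.24 -3.032
v 2.217 -0.403 -3.297
v 2.84 -0.308 -3.279
v 3.3 0.008 -2.986
f 2 1 5
f 2 5 3
f 3 5 6
f 3 6 4
f 5 1 7
f 5 7 6
f 6 7 8
f 6 8 4
f 7 1 9
f 7 9 8
f 8 9 10
f 8 10 4
f 9 1 11
f 9 11 10
f 10 11 12
f 10 12 4
f 11 1 13
f 11 13 12
f 12 13 14
f 12 14 4
f 13 1 15
f 13 15 14
f 14 15 16
f 14 16 4
f 15 1 17
f 15 17 16
f 16 17 18
f 16 18 4
f 17 1 19
f 17 19 18
f 18 19 20
f 18 20 4
f 19 1 21
f 19 21 20
f 20 21 22
f 20 22 4
f 21 1 23
f 21 23 22
f 22 23 24
f 22 24 4
f 23 1 25
f 23 25 24
f 24 25 26
f 24 26 4
f 25 1 2
f 25 2 26
f 26 2 3
f 26 3 4
f 27 38 32
f 27 32 28
f 27 28 34
f 27 34 37
f 27 37 38
f 28 32 36
f 32 38 31
f 38 37 29
f 37 34 33
f 34 28 35
f 30 36 31
f 30 31 29
f 30 29 33
f 30 33 35
f 30 35 36
f 31 36 32
f 29 31 38
f 33 29 37
f 35 33 34
f 36 35 28
f 40 42 39
f 43 40 39
f 39 42 41
f 41 43 39
f 40 46 42
f 44 40 43
f 44 46 40
f 42 46 41
f 45 43 41
f 41 46 45
f 45 44 43
f 46 44 45
f 48 47 50
f 48 50 49
f 50 47 51
f 50 51 49
f 51 47 52
f 51 52 49
f 52 47 53
f 52 53 49
f 53 47 54
f 53 54 49
f 54 47 55
f 54 55 49
f 55 47 56
f 55 56 49
f 56 47 57
f 56 57 49
f 57 47 58
f 57 58 49
f 58 47 48
f 58 48 49



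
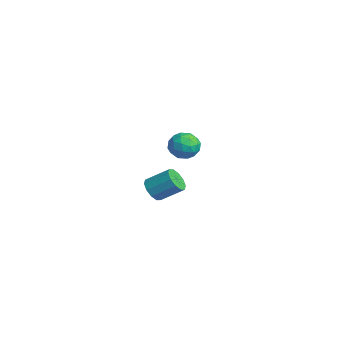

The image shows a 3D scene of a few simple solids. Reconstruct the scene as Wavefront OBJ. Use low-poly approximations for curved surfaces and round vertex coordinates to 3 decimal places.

v 2.302 1.04 3.408
v 2.687 0.469 3.493
v 1.453 0.411 3.027
v 1.838 -0.16 3.112
v 1.613 0.191 3.666
v 2.137 0.58 3.901
v 2.003 0.3 2.619
v 2.527 0.689 2.854
v 2.502 0.012 3.005
v 2.261 -0.055 3.652
v 1.879 0.935 2.868
v 1.638 0.868 3.515
v 2.569 0.81 3.484
v 1.571 0.07 3.036
v 1.439 0.277 3.362
v 1.665 -0.059 3.411
v 2.246 0.875 3.724
v 2.472 0.54 3.774
v 1.841 0.376 3.876
v 1.668 0.34 2.746
v 1.894 0.005 2.796
v 2.475 0.939 3.109
v 2.701 0.603 3.158
v 2.299 0.504 2.644
v 2.687 0.205 3.247
v 2.188 -0.164 3.023
v 2.285 0.106 2.733
v 2.593 0.334 2.871
v 2.545 0.166 3.627
v 2.046 -0.204 3.403
v 1.914 0.003 3.729
v 2.222 0.231 3.867
v 2.437 -0.103 3.34
v 2.094 1.084 3.117
v 1.595 0.714 2.893
v 1.918 0.649 2.653
v 2.226 0.877 2.791
v 1.952 1.044 3.497
v 1.453 0.675 3.273
v 1.547 0.546 3.649
v 1.855 0.774 3.787
v 1.703 0.983 3.18
v -3.549 1 -2.129
v -3.257 1.249 -2.641
v -2.779 2.168 -1.924
v -3.071 1.92 -1.411
v -3.616 1.413 -2.613
v -3.138 2.332 -1.896
v -3.949 1.42 -2.4
v -3.471 2.339 -1.683
v -4.129 1.267 -2.083
v -3.651 2.186 -1.366
v -4.088 1.011 -1.784
v -3.61 1.931 -1.066
v -3.841 0.752 -1.616
v -3.363 1.671 -0.899
v -3.482 0.588 -1.644
v -3.004 1.507 -0.927
v -3.149 0.581 -1.857
v -2.671 1.5 -1.14
v -2.969 0.734 -2.174
v -2.491 1.653 -1.457
v -3.01 0.989 -2.474
v -2.532 1.909 -1.756
f 1 38 17
f 38 12 41
f 17 41 6
f 38 41 17
f 1 17 13
f 17 6 18
f 13 18 2
f 17 18 13
f 1 13 22
f 13 2 23
f 22 23 8
f 13 23 22
f 1 22 34
f 22 8 37
f 34 37 11
f 22 37 34
f 1 34 38
f 34 11 42
f 38 42 12
f 34 42 38
f 2 18 29
f 18 6 32
f 29 32 10
f 18 32 29
f 6 41 19
f 41 12 40
f 19 40 5
f 41 40 19
f 12 42 39
f 42 11 35
f 39 35 3
f 42 35 39
f 11 37 36
f 37 8 24
f 36 24 7
f 37 24 36
f 8 23 28
f 23 2 25
f 28 25 9
f 23 25 28
f 4 30 16
f 30 10 31
f 16 31 5
f 30 31 16
f 4 16 14
f 16 5 15
f 14 15 3
f 16 15 14
f 4 14 21
f 14 3 20
f 21 20 7
f 14 20 21
f 4 21 26
f 21 7 27
f 26 27 9
f 21 27 26
f 4 26 30
f 26 9 33
f 30 33 10
f 26 33 30
f 5 31 19
f 31 10 32
f 19 32 6
f 31 32 19
f 3 15 39
f 15 5 40
f 39 40 12
f 15 40 39
f 7 20 36
f 20 3 35
f 36 35 11
f 20 35 36
f 9 27 28
f 27 7 24
f 28 24 8
f 27 24 28
f 10 33 29
f 33 9 25
f 29 25 2
f 33 25 29
f 44 43 47
f 44 47 45
f 45 47 48
f 45 48 46
f 47 43 49
f 47 49 48
f 48 49 50
f 48 50 46
f 49 43 51
f 49 51 50
f 50 51 52
f 50 52 46
f 51 43 53
f 51 53 52
f 52 53 54
f 52 54 46
f 53 43 55
f 53 55 54
f 54 55 56
f 54 56 46
f 55 43 57
f 55 57 56
f 56 57 58
f 56 58 46
f 57 43 59
f 57 59 58
f 58 59 60
f 58 60 46
f 59 43 61
f 59 61 60
f 60 61 62
f 60 62 46
f 61 43 63
f 61 63 62
f 62 63 64
f 62 64 46
f 63 43 44
f 63 44 64
f 64 44 45
f 64 45 46



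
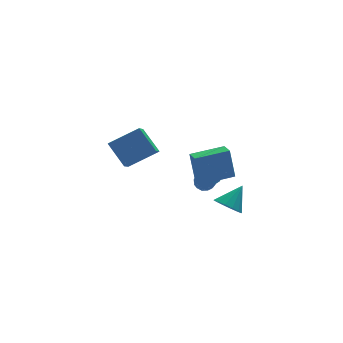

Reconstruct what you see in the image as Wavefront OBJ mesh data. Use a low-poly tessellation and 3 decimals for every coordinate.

v -2.224 -3.931 1.692
v -2.428 -3.586 3.56
v -2.23 -3.065 1.532
v -2.434 -2.721 3.399
v -0.226 -3.879 1.901
v -0.43 -3.535 3.768
v -0.232 -3.014 1.74
v -0.436 -2.669 3.608
v -0.469 -3.43 -0.778
v 0.136 -3.245 -1.418
v 0.569 -2.89 0.358
v -0.116 -2.856 -1.374
v -0.462 -2.62 -1.169
v -0.81 -2.601 -0.86
v -1.066 -2.805 -0.529
v -1.163 -3.176 -0.264
v -1.073 -3.615 -0.137
v -0.822 -4.005 -0.182
v -0.476 -4.24 -0.386
v -0.128 -4.259 -0.695
v 0.129 -4.055 -1.026
v 0.225 -3.684 -1.291
v 0.182 2.431 -2.911
v 0.666 2.395 -2.429
v -0.466 1.765 -2.311
v 0.018 1.729 -1.829
v -0.319 2.315 -1.932
v 0.082 2.726 -2.303
v 0.118 1.434 -2.437
v 0.519 1.845 -2.808
v 0.626 1.778 -2.137
v 0.356 2.323 -1.824
v -0.156 1.837 -2.916
v -0.426 2.382 -2.603
v 0.481 2.471 -2.723
v -0.281 1.689 -2.017
v -0.479 2.033 -2.078
v -0.194 2.012 -1.795
v 0.137 2.666 -2.648
v 0.422 2.645 -2.365
v -0.157 2.598 -2.073
v -0.222 1.515 -2.375
v 0.063 1.494 -2.092
v 0.394 2.148 -2.945
v 0.679 2.127 -2.662
v 0.357 1.562 -2.667
v 0.742 2.088 -2.268
v 0.361 1.696 -1.915
v 0.42 1.523 -2.272
v 0.655 1.765 -2.49
v 0.583 2.408 -2.084
v 0.202 2.016 -1.731
v 0.004 2.361 -1.792
v 0.24 2.603 -2.01
v 0.56 2.045 -1.912
v -0.002 2.144 -3.009
v -0.383 1.752 -2.656
v -0.04 1.557 -2.73
v 0.196 1.799 -2.948
v -0.161 2.464 -2.825
v -0.542 2.072 -2.472
v -0.455 2.395 -2.25
v -0.22 2.637 -2.468
v -0.36 2.115 -2.828
v 0.026 0.568 -1.551
v 0.528 0.526 -1.244
v -0.566 2.172 -0.369
v 0.566 0.802 -1.599
v 0.288 0.941 -1.927
v -0.144 0.861 -2.034
v -0.475 0.609 -1.859
v -0.513 0.333 -1.504
v -0.235 0.195 -1.176
v 0.196 0.274 -1.069
v -3.946 3.854 -1.354
v -4.486 2.842 -0.587
v -4.538 5.121 -0.098
v -5.078 4.109 0.669
v -2.122 3.671 -0.309
v -2.662 2.659 0.458
v -2.714 4.938 0.947
v -3.254 3.926 1.714
f 2 4 1
f 5 2 1
f 1 4 3
f 3 5 1
f 2 8 4
f 6 2 5
f 6 8 2
f 4 8 3
f 7 5 3
f 3 8 7
f 7 6 5
f 8 6 7
f 10 9 12
f 10 12 11
f 12 9 13
f 12 13 11
f 13 9 14
f 13 14 11
f 14 9 15
f 14 15 11
f 15 9 16
f 15 16 11
f 16 9 17
f 16 17 11
f 17 9 18
f 17 18 11
f 18 9 19
f 18 19 11
f 19 9 20
f 19 20 11
f 20 9 21
f 20 21 11
f 21 9 22
f 21 22 11
f 22 9 10
f 22 10 11
f 23 60 39
f 60 34 63
f 39 63 28
f 60 63 39
f 23 39 35
f 39 28 40
f 35 40 24
f 39 40 35
f 23 35 44
f 35 24 45
f 44 45 30
f 35 45 44
f 23 44 56
f 44 30 59
f 56 59 33
f 44 59 56
f 23 56 60
f 56 33 64
f 60 64 34
f 56 64 60
f 24 40 51
f 40 28 54
f 51 54 32
f 40 54 51
f 28 63 41
f 63 34 62
f 41 62 27
f 63 62 41
f 34 64 61
f 64 33 57
f 61 57 25
f 64 57 61
f 33 59 58
f 59 30 46
f 58 46 29
f 59 46 58
f 30 45 50
f 45 24 47
f 50 47 31
f 45 47 50
f 26 52 38
f 52 32 53
f 38 53 27
f 52 53 38
f 26 38 36
f 38 27 37
f 36 37 25
f 38 37 36
f 26 36 43
f 36 25 42
f 43 42 29
f 36 42 43
f 26 43 48
f 43 29 49
f 48 49 31
f 43 49 48
f 26 48 52
f 48 31 55
f 52 55 32
f 48 55 52
f 27 53 41
f 53 32 54
f 41 54 28
f 53 54 41
f 25 37 61
f 37 27 62
f 61 62 34
f 37 62 61
f 29 42 58
f 42 25 57
f 58 57 33
f 42 57 58
f 31 49 50
f 49 29 46
f 50 46 30
f 49 46 50
f 32 55 51
f 55 31 47
f 51 47 24
f 55 47 51
f 66 65 68
f 66 68 67
f 68 65 69
f 68 69 67
f 69 65 70
f 69 70 67
f 70 65 71
f 70 71 67
f 71 65 72
f 71 72 67
f 72 65 73
f 72 73 67
f 73 65 74
f 73 74 67
f 74 65 66
f 74 66 67
f 76 78 75
f 79 76 75
f 75 78 77
f 77 79 75
f 76 82 78
f 80 76 79
f 80 82 76
f 78 82 77
f 81 79 77
f 77 82 81
f 81 80 79
f 82 80 81



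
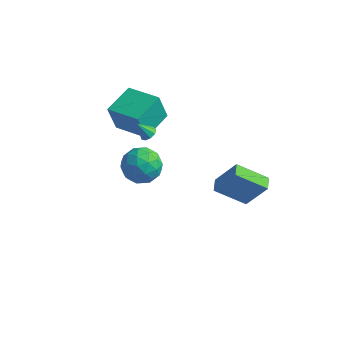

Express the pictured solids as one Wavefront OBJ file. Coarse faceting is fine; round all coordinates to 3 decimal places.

v -0.659 0.923 2.407
v 0.149 0.386 1.667
v -1.709 -0.746 2.473
v -0.901 -1.283 1.733
v -0.584 -0.992 2.875
v 0.065 0.04 2.834
v -1.625 -0.4 1.306
v -0.976 0.632 1.265
v -0.448 -0.432 0.987
v 0.195 -0.798 1.957
v -1.755 0.438 2.183
v -1.112 0.072 3.153
v -0.163 0.801 2.031
v -1.397 -1.161 2.109
v -1.211 -0.99 2.78
v -0.736 -1.306 2.345
v -0.212 0.598 2.717
v 0.263 0.282 2.282
v -0.168 -0.528 2.992
v -1.823 -0.642 1.858
v -1.348 -0.958 1.423
v -0.824 0.946 1.795
v -0.349 0.63 1.36
v -1.392 0.168 1.148
v -0.039 0.005 1.197
v -0.656 -0.976 1.236
v -1.082 -0.457 0.985
v -0.7 0.15 0.961
v 0.339 -0.21 1.767
v -0.278 -1.192 1.806
v -0.092 -1.021 2.476
v 0.29 -0.414 2.452
v -0.012 -0.691 1.367
v -1.282 0.832 2.334
v -1.899 -0.15 2.373
v -1.85 0.054 1.688
v -1.468 0.661 1.664
v -0.904 0.616 2.904
v -1.521 -0.365 2.943
v -0.86 -0.51 3.179
v -0.478 0.097 3.155
v -1.548 0.331 2.773
v -1.15 1.288 3.419
v -0.804 0.917 3.534
v -1.71 1.032 4.281
v -0.709 1.224 3.686
v -0.82 1.56 3.713
v -1.085 1.769 3.603
v -1.381 1.753 3.406
v -1.569 1.519 3.215
v -1.56 1.176 3.119
v -1.36 0.886 3.164
v -1.061 0.783 3.327
v 3.827 3.431 -2.83
v 2.176 2.675 -1.622
v 3.496 4.234 -2.778
v 1.846 3.478 -1.571
v 4.954 3.782 -1.069
v 3.304 3.026 0.138
v 4.624 4.585 -1.018
v 2.973 3.829 0.19
v -3.85 2.449 1.551
v -4.235 2.199 3.292
v -3.597 4.424 1.89
v -3.982 4.174 3.631
v -1.738 2.106 1.969
v -2.123 1.856 3.71
v -1.485 4.081 2.308
v -1.87 3.831 4.049
f 1 38 17
f 38 12 41
f 17 41 6
f 38 41 17
f 1 17 13
f 17 6 18
f 13 18 2
f 17 18 13
f 1 13 22
f 13 2 23
f 22 23 8
f 13 23 22
f 1 22 34
f 22 8 37
f 34 37 11
f 22 37 34
f 1 34 38
f 34 11 42
f 38 42 12
f 34 42 38
f 2 18 29
f 18 6 32
f 29 32 10
f 18 32 29
f 6 41 19
f 41 12 40
f 19 40 5
f 41 40 19
f 12 42 39
f 42 11 35
f 39 35 3
f 42 35 39
f 11 37 36
f 37 8 24
f 36 24 7
f 37 24 36
f 8 23 28
f 23 2 25
f 28 25 9
f 23 25 28
f 4 30 16
f 30 10 31
f 16 31 5
f 30 31 16
f 4 16 14
f 16 5 15
f 14 15 3
f 16 15 14
f 4 14 21
f 14 3 20
f 21 20 7
f 14 20 21
f 4 21 26
f 21 7 27
f 26 27 9
f 21 27 26
f 4 26 30
f 26 9 33
f 30 33 10
f 26 33 30
f 5 31 19
f 31 10 32
f 19 32 6
f 31 32 19
f 3 15 39
f 15 5 40
f 39 40 12
f 15 40 39
f 7 20 36
f 20 3 35
f 36 35 11
f 20 35 36
f 9 27 28
f 27 7 24
f 28 24 8
f 27 24 28
f 10 33 29
f 33 9 25
f 29 25 2
f 33 25 29
f 44 43 46
f 44 46 45
f 46 43 47
f 46 47 45
f 47 43 48
f 47 48 45
f 48 43 49
f 48 49 45
f 49 43 50
f 49 50 45
f 50 43 51
f 50 51 45
f 51 43 52
f 51 52 45
f 52 43 53
f 52 53 45
f 53 43 44
f 53 44 45
f 55 57 54
f 58 55 54
f 54 57 56
f 56 58 54
f 55 61 57
f 59 55 58
f 59 61 55
f 57 61 56
f 60 58 56
f 56 61 60
f 60 59 58
f 61 59 60
f 63 65 62
f 66 63 62
f 62 65 64
f 64 66 62
f 63 69 65
f 67 63 66
f 67 69 63
f 65 69 64
f 68 66 64
f 64 69 68
f 68 67 66
f 69 67 68



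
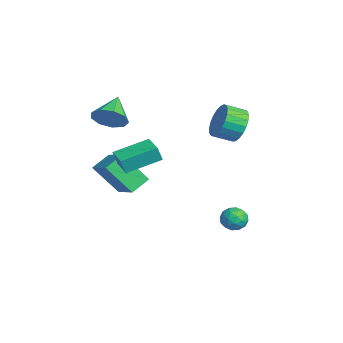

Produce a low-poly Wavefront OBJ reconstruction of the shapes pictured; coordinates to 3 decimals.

v -2.667 4.07 1.498
v -1.996 3.717 0.801
v -2.061 2.677 1.265
v -2.733 3.03 1.962
v -1.737 3.842 1.119
v -1.803 2.803 1.582
v -1.639 4.007 1.502
v -1.705 2.967 1.966
v -1.719 4.182 1.884
v -1.785 3.143 2.348
v -1.963 4.338 2.2
v -2.028 3.299 2.664
v -2.328 4.448 2.394
v -2.394 3.408 2.858
v -2.753 4.492 2.434
v -2.818 3.453 2.897
v -3.162 4.463 2.311
v -3.228 3.424 2.775
v -3.486 4.367 2.048
v -3.551 3.327 2.512
v -3.668 4.218 1.69
v -3.734 3.179 2.154
v -3.677 4.045 1.299
v -3.743 3.005 1.762
v -3.512 3.875 0.942
v -3.578 2.836 1.406
v -3.201 3.739 0.681
v -3.266 2.7 1.145
v -2.797 3.66 0.562
v -2.862 2.621 1.025
v -2.371 3.653 0.604
v -2.436 2.613 1.068
v -0.542 2.919 -3.606
v -0.196 3.423 -4.015
v 0.356 2.937 -2.825
v 0.702 3.441 -3.234
v 0.085 3.619 -2.875
v -0.47 3.608 -3.358
v 0.63 2.752 -3.482
v 0.075 2.741 -3.965
v 0.528 3.32 -3.939
v 0.192 3.856 -3.564
v -0.032 2.504 -3.276
v -0.368 3.04 -2.901
v -0.448 3.17 -3.879
v 0.608 3.19 -2.961
v 0.245 3.295 -2.75
v 0.449 3.591 -2.99
v -0.609 3.279 -3.493
v -0.406 3.575 -3.733
v -0.24 3.69 -3.063
v 0.566 2.785 -3.107
v 0.769 3.081 -3.347
v -0.289 2.769 -3.85
v -0.085 3.065 -4.09
v 0.4 2.67 -3.777
v 0.181 3.405 -4.075
v 0.709 3.415 -3.616
v 0.667 3.01 -3.762
v 0.341 3.004 -4.045
v -0.017 3.72 -3.854
v 0.512 3.731 -3.395
v 0.149 3.835 -3.184
v -0.178 3.829 -3.468
v 0.409 3.659 -3.809
v -0.352 2.629 -3.445
v 0.177 2.64 -2.986
v 0.338 2.531 -3.372
v 0.011 2.525 -3.656
v -0.549 2.945 -3.224
v -0.021 2.955 -2.765
v -0.181 3.356 -2.795
v -0.507 3.35 -3.078
v -0.249 2.701 -3.031
v 0.635 -2.546 1.31
v 0.702 -2.796 2.13
v 0.382 -0.779 1.87
v 0.45 -1.029 2.69
v 1.77 -2.371 1.27
v 1.838 -2.621 2.09
v 1.518 -0.604 1.83
v 1.585 -0.854 2.65
v -1.789 -2.487 3.086
v -1.227 -2.379 3.844
v -3.031 -1.833 3.914
v -1.198 -1.849 3.469
v -1.446 -1.618 2.915
v -1.854 -1.793 2.44
v -2.232 -2.293 2.268
v -2.403 -2.883 2.478
v -2.286 -3.289 2.973
v -1.937 -3.319 3.52
v -1.518 -2.96 3.864
v -1.116 -2.219 -1.566
v -1.6 -3.385 -0.041
v -1.586 -1.327 -1.034
v -2.07 -2.494 0.492
v 0.49 -1.846 -0.772
v 0.006 -3.013 0.754
v 0.02 -0.955 -0.239
v -0.464 -2.121 1.286
f 2 1 5
f 2 5 3
f 3 5 6
f 3 6 4
f 5 1 7
f 5 7 6
f 6 7 8
f 6 8 4
f 7 1 9
f 7 9 8
f 8 9 10
f 8 10 4
f 9 1 11
f 9 11 10
f 10 11 12
f 10 12 4
f 11 1 13
f 11 13 12
f 12 13 14
f 12 14 4
f 13 1 15
f 13 15 14
f 14 15 16
f 14 16 4
f 15 1 17
f 15 17 16
f 16 17 18
f 16 18 4
f 17 1 19
f 17 19 18
f 18 19 20
f 18 20 4
f 19 1 21
f 19 21 20
f 20 21 22
f 20 22 4
f 21 1 23
f 21 23 22
f 22 23 24
f 22 24 4
f 23 1 25
f 23 25 24
f 24 25 26
f 24 26 4
f 25 1 27
f 25 27 26
f 26 27 28
f 26 28 4
f 27 1 29
f 27 29 28
f 28 29 30
f 28 30 4
f 29 1 31
f 29 31 30
f 30 31 32
f 30 32 4
f 31 1 2
f 31 2 32
f 32 2 3
f 32 3 4
f 33 70 49
f 70 44 73
f 49 73 38
f 70 73 49
f 33 49 45
f 49 38 50
f 45 50 34
f 49 50 45
f 33 45 54
f 45 34 55
f 54 55 40
f 45 55 54
f 33 54 66
f 54 40 69
f 66 69 43
f 54 69 66
f 33 66 70
f 66 43 74
f 70 74 44
f 66 74 70
f 34 50 61
f 50 38 64
f 61 64 42
f 50 64 61
f 38 73 51
f 73 44 72
f 51 72 37
f 73 72 51
f 44 74 71
f 74 43 67
f 71 67 35
f 74 67 71
f 43 69 68
f 69 40 56
f 68 56 39
f 69 56 68
f 40 55 60
f 55 34 57
f 60 57 41
f 55 57 60
f 36 62 48
f 62 42 63
f 48 63 37
f 62 63 48
f 36 48 46
f 48 37 47
f 46 47 35
f 48 47 46
f 36 46 53
f 46 35 52
f 53 52 39
f 46 52 53
f 36 53 58
f 53 39 59
f 58 59 41
f 53 59 58
f 36 58 62
f 58 41 65
f 62 65 42
f 58 65 62
f 37 63 51
f 63 42 64
f 51 64 38
f 63 64 51
f 35 47 71
f 47 37 72
f 71 72 44
f 47 72 71
f 39 52 68
f 52 35 67
f 68 67 43
f 52 67 68
f 41 59 60
f 59 39 56
f 60 56 40
f 59 56 60
f 42 65 61
f 65 41 57
f 61 57 34
f 65 57 61
f 76 78 75
f 79 76 75
f 75 78 77
f 77 79 75
f 76 82 78
f 80 76 79
f 80 82 76
f 78 82 77
f 81 79 77
f 77 82 81
f 81 80 79
f 82 80 81
f 84 83 86
f 84 86 85
f 86 83 87
f 86 87 85
f 87 83 88
f 87 88 85
f 88 83 89
f 88 89 85
f 89 83 90
f 89 90 85
f 90 83 91
f 90 91 85
f 91 83 92
f 91 92 85
f 92 83 93
f 92 93 85
f 93 83 84
f 93 84 85
f 95 97 94
f 98 95 94
f 94 97 96
f 96 98 94
f 95 101 97
f 99 95 98
f 99 101 95
f 97 101 96
f 100 98 96
f 96 101 100
f 100 99 98
f 101 99 100



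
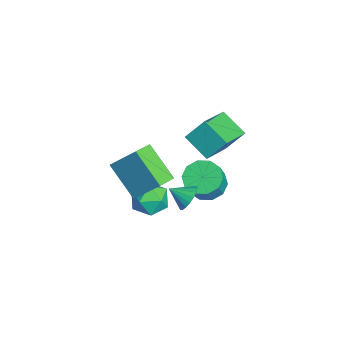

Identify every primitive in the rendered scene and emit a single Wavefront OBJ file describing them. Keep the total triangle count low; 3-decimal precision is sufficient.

v 1.326 1.321 0.639
v 1.913 1.268 -0.168
v 1.167 -0.288 0.628
v 1.754 -0.341 -0.179
v 2.14 -0.074 0.703
v 2.238 0.919 0.71
v 0.842 0.061 -0.25
v 0.94 1.054 -0.243
v 1.614 0.489 -0.717
v 2.416 0.405 -0.128
v 0.664 0.575 0.588
v 1.466 0.491 1.177
v 0.825 2.249 3.926
v 0.902 3.139 5.017
v -0.634 3.413 3.078
v -0.557 4.303 4.169
v 1.897 3.057 3.191
v 1.974 3.947 4.282
v 0.438 4.221 2.343
v 0.515 5.111 3.434
v 1.534 0.401 0.843
v 0.114 -0.463 2.143
v 2.146 1.517 2.253
v 0.727 0.653 3.553
v 2.253 -0.353 1.127
v 0.834 -1.217 2.427
v 2.866 0.763 2.537
v 1.446 -0.101 3.837
v -1.5 3.774 -2.223
v -0.813 3.27 -2.745
v -0.152 2.901 -1.52
v -0.84 3.406 -0.997
v -0.613 3.851 -2.678
v 0.047 3.482 -1.453
v -0.753 4.403 -2.437
v -0.092 4.034 -1.212
v -1.177 4.715 -2.114
v -0.517 4.346 -0.889
v -1.726 4.667 -1.832
v -1.065 4.298 -0.607
v -2.188 4.279 -1.7
v -1.527 3.91 -0.475
v -2.387 3.698 -1.767
v -1.727 3.329 -0.542
v -2.248 3.146 -2.008
v -1.587 2.777 -0.783
v -1.823 2.834 -2.331
v -1.163 2.465 -1.106
v -1.275 2.882 -2.613
v -0.614 2.513 -1.388
v 1.138 2.373 -0.456
v 1.515 1.926 -0.926
v 0.802 1.507 0.096
v 1.74 1.99 -0.689
v 1.846 2.13 -0.405
v 1.812 2.318 -0.131
v 1.644 2.517 0.078
v 1.376 2.687 0.182
v 1.061 2.795 0.159
v 0.761 2.819 0.014
v 0.536 2.755 -0.223
v 0.43 2.615 -0.507
v 0.464 2.427 -0.781
v 0.632 2.228 -0.99
v 0.9 2.058 -1.094
v 1.215 1.95 -1.071
f 1 12 6
f 1 6 2
f 1 2 8
f 1 8 11
f 1 11 12
f 2 6 10
f 6 12 5
f 12 11 3
f 11 8 7
f 8 2 9
f 4 10 5
f 4 5 3
f 4 3 7
f 4 7 9
f 4 9 10
f 5 10 6
f 3 5 12
f 7 3 11
f 9 7 8
f 10 9 2
f 14 16 13
f 17 14 13
f 13 16 15
f 15 17 13
f 14 20 16
f 18 14 17
f 18 20 14
f 16 20 15
f 19 17 15
f 15 20 19
f 19 18 17
f 20 18 19
f 22 24 21
f 25 22 21
f 21 24 23
f 23 25 21
f 22 28 24
f 26 22 25
f 26 28 22
f 24 28 23
f 27 25 23
f 23 28 27
f 27 26 25
f 28 26 27
f 30 29 33
f 30 33 31
f 31 33 34
f 31 34 32
f 33 29 35
f 33 35 34
f 34 35 36
f 34 36 32
f 35 29 37
f 35 37 36
f 36 37 38
f 36 38 32
f 37 29 39
f 37 39 38
f 38 39 40
f 38 40 32
f 39 29 41
f 39 41 40
f 40 41 42
f 40 42 32
f 41 29 43
f 41 43 42
f 42 43 44
f 42 44 32
f 43 29 45
f 43 45 44
f 44 45 46
f 44 46 32
f 45 29 47
f 45 47 46
f 46 47 48
f 46 48 32
f 47 29 49
f 47 49 48
f 48 49 50
f 48 50 32
f 49 29 30
f 49 30 50
f 50 30 31
f 50 31 32
f 52 51 54
f 52 54 53
f 54 51 55
f 54 55 53
f 55 51 56
f 55 56 53
f 56 51 57
f 56 57 53
f 57 51 58
f 57 58 53
f 58 51 59
f 58 59 53
f 59 51 60
f 59 60 53
f 60 51 61
f 60 61 53
f 61 51 62
f 61 62 53
f 62 51 63
f 62 63 53
f 63 51 64
f 63 64 53
f 64 51 65
f 64 65 53
f 65 51 66
f 65 66 53
f 66 51 52
f 66 52 53

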